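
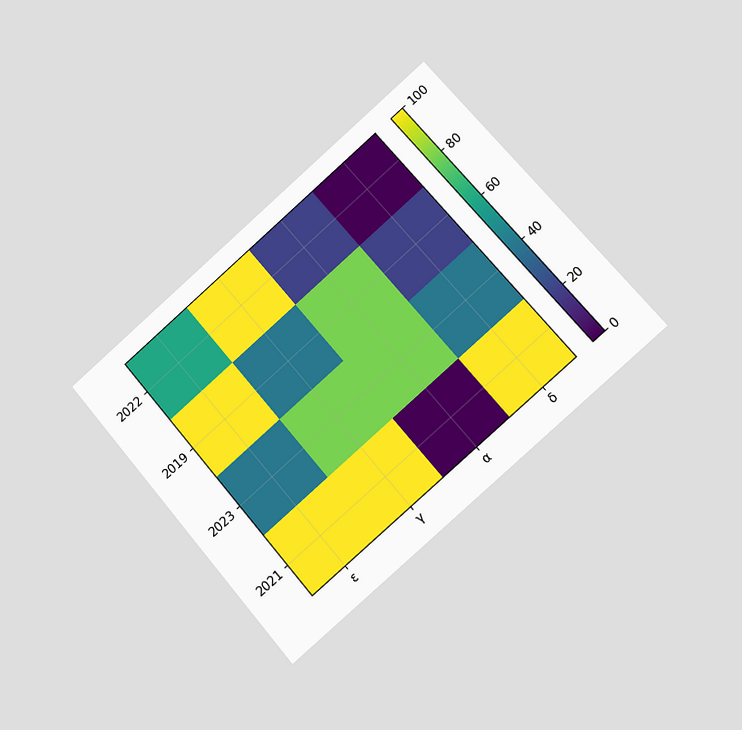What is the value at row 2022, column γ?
The chart is tilted about 41° counter-clockwise and viewed slightly from the right. Matching cell (2022, γ) against the colorbar gives 100.

100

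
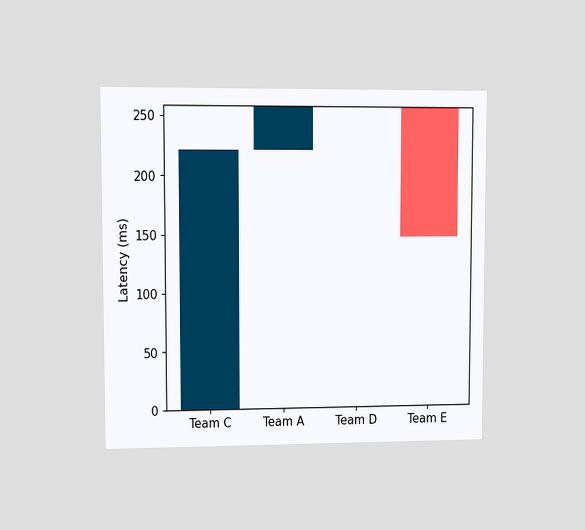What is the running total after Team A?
259ms

The chart is viewed at a slight angle. After Team A the running total reaches 259ms.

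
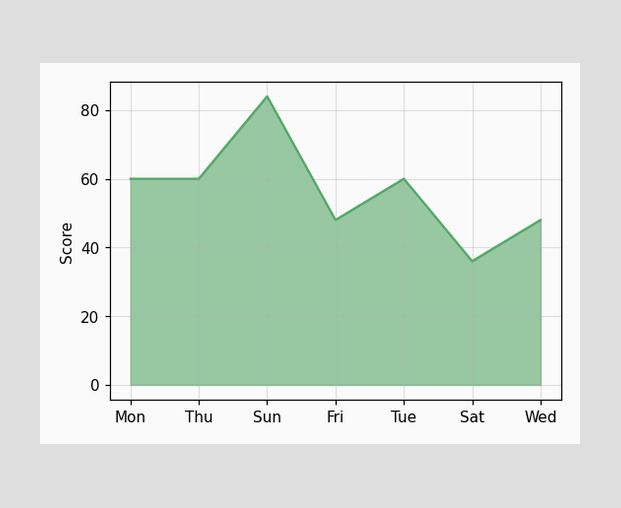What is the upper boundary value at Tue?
60

At Tue the upper boundary is at 60.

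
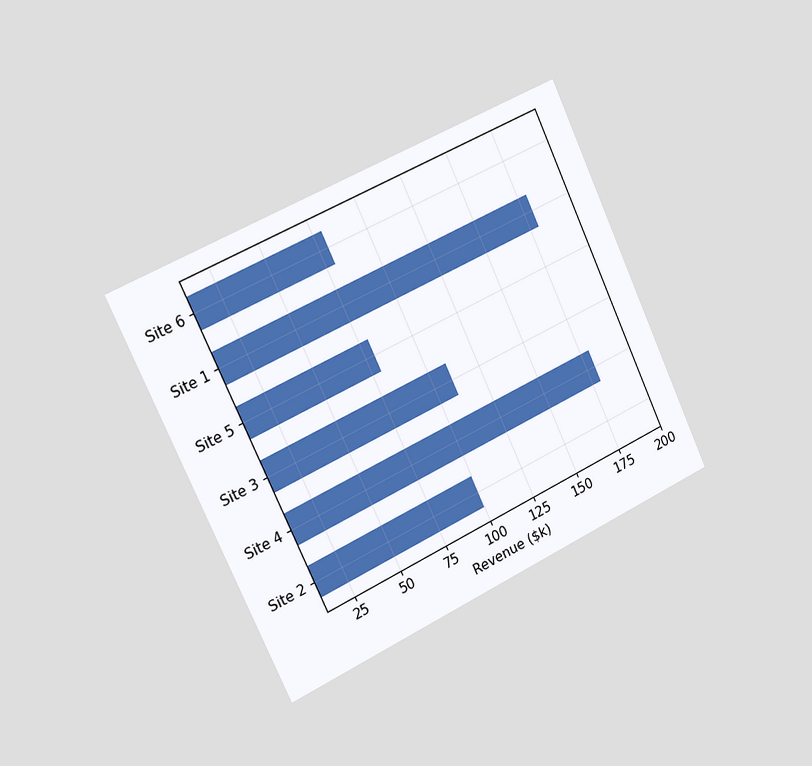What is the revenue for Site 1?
The chart is tilted about 25° counter-clockwise and viewed slightly from the left. Reading along the chart's x-axis, the Site 1 bar reaches $180k.

$180k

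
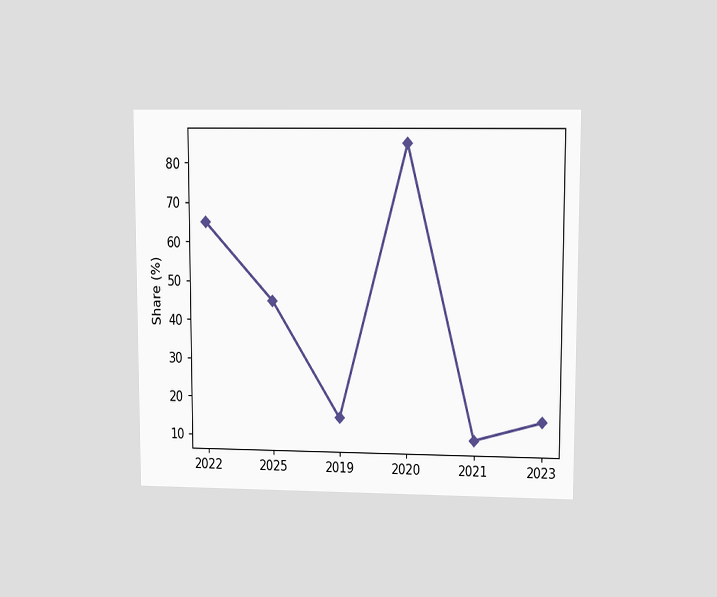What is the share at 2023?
The chart is viewed at a slight angle. At 2023, the line is at 15%.

15%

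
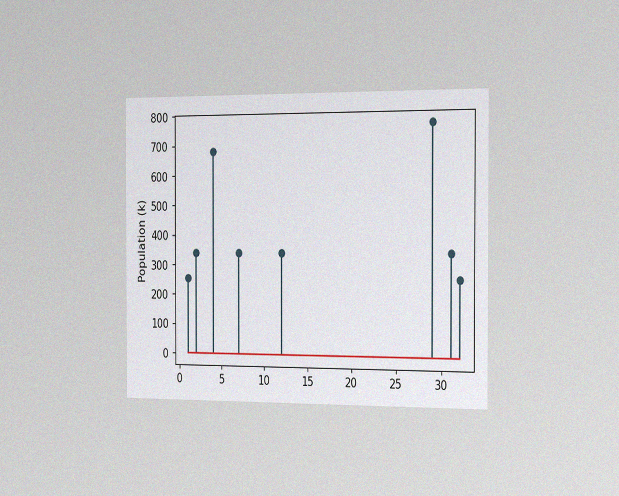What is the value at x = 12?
340k

The chart is viewed slightly from the right, with some photo noise. The stem at x=12 reaches 340k.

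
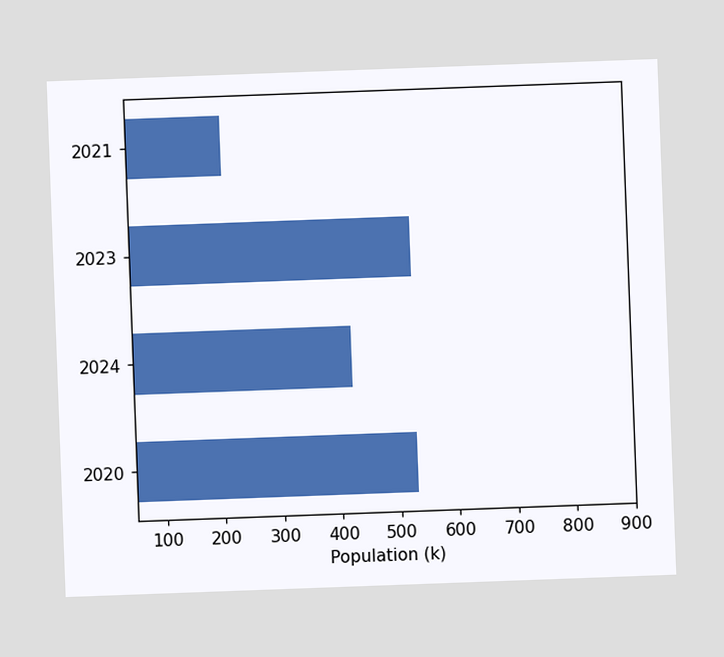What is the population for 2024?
424k

The chart is tilted about 2° counter-clockwise. Reading along the chart's x-axis, the 2024 bar reaches 424k.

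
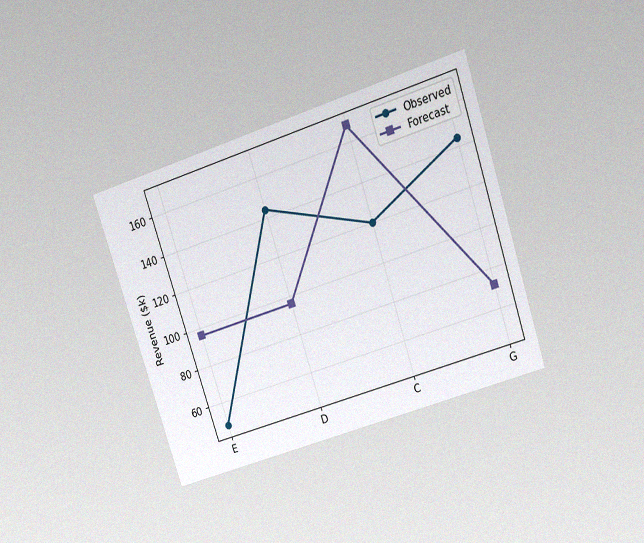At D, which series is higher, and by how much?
Observed, by $48k

The chart is tilted about 18° counter-clockwise and viewed slightly from above, with some photo noise. At D, Observed sits above the other line by $48k.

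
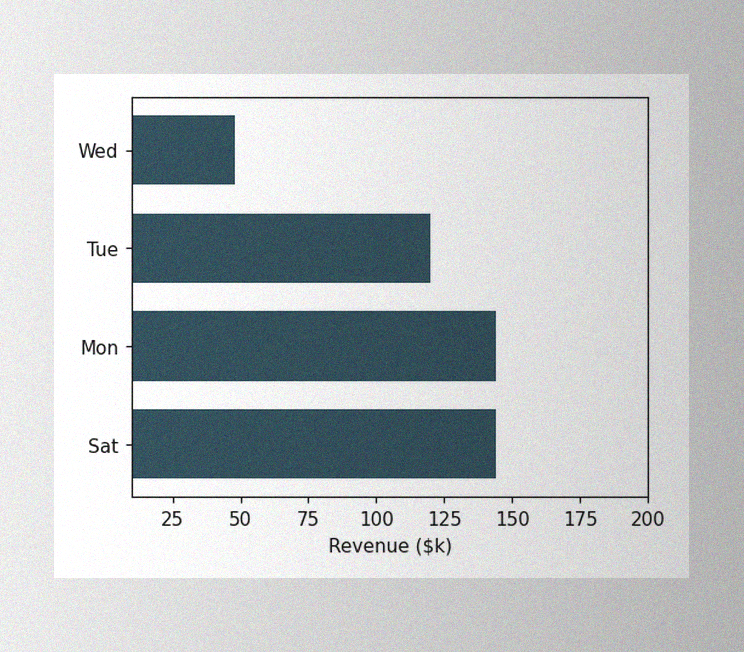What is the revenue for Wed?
The image has some photo noise and uneven lighting. Reading along the chart's x-axis, the Wed bar reaches $48k.

$48k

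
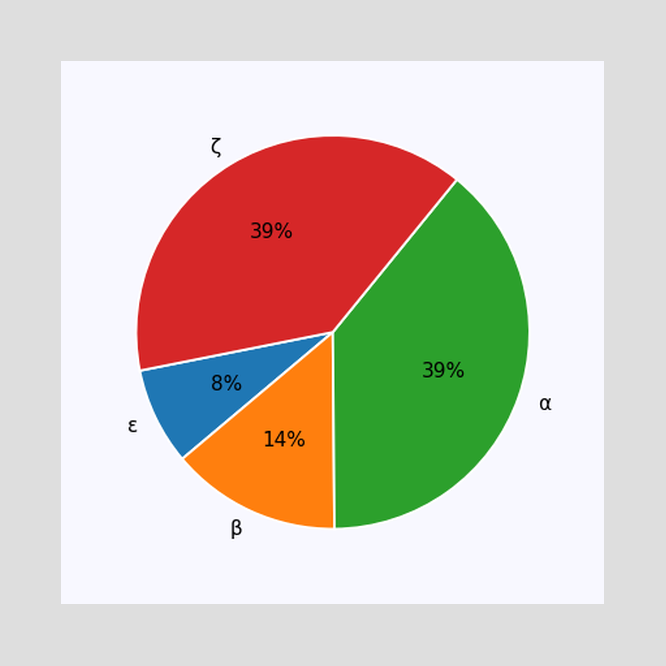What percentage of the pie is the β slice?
The β slice takes up 14% of the pie.

14%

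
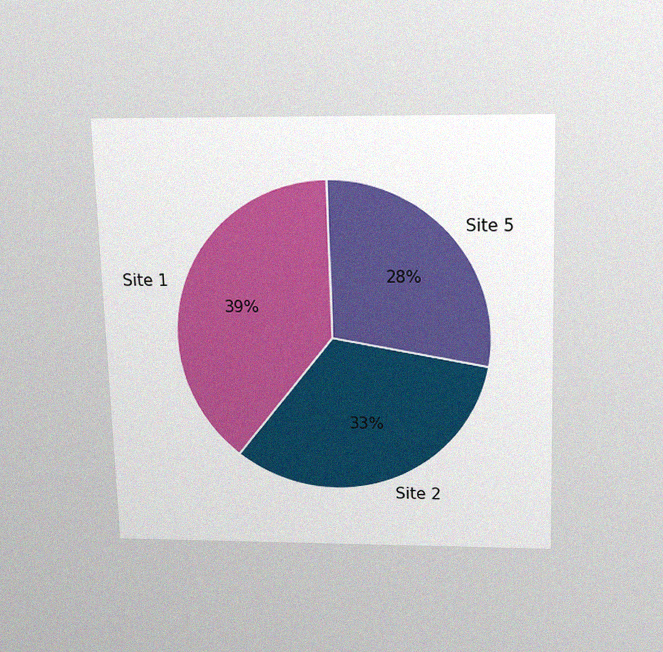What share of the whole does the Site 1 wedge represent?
39%

The chart is viewed slightly from above, with some photo noise. The Site 1 slice takes up 39% of the pie.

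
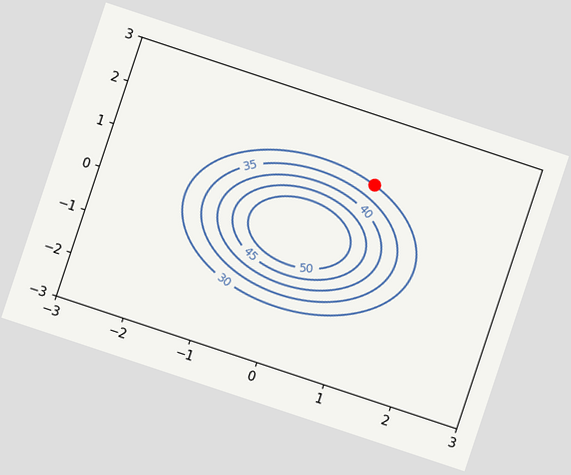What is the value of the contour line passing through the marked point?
The chart is tilted about 18° clockwise. The marked point sits on the contour labelled 30.

30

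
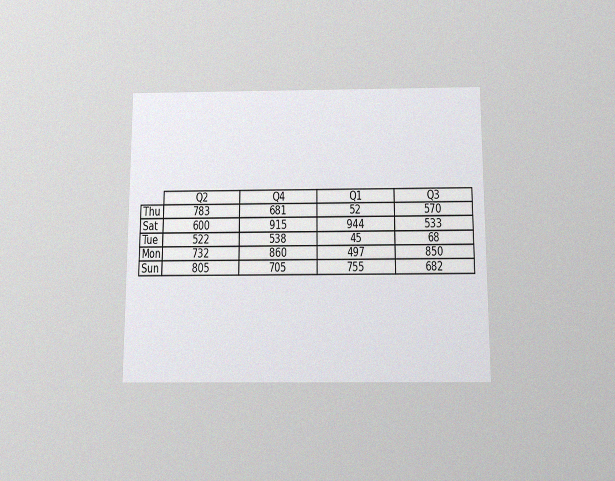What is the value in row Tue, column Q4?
The chart is viewed slightly from below, with some photo noise. The (Tue, Q4) cell reads 538.

538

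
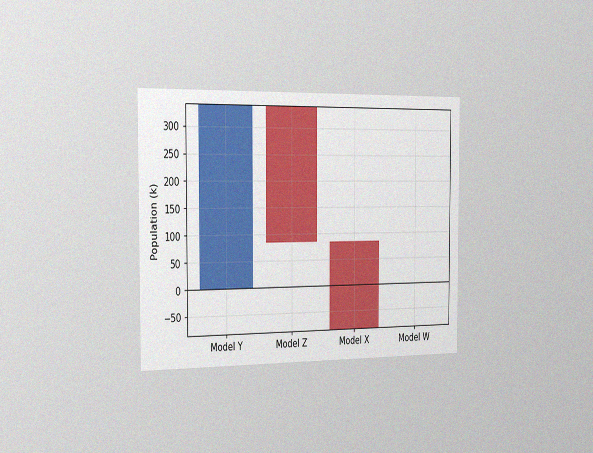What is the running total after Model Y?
340k

The chart is viewed slightly from the left, with some photo noise. After Model Y the running total reaches 340k.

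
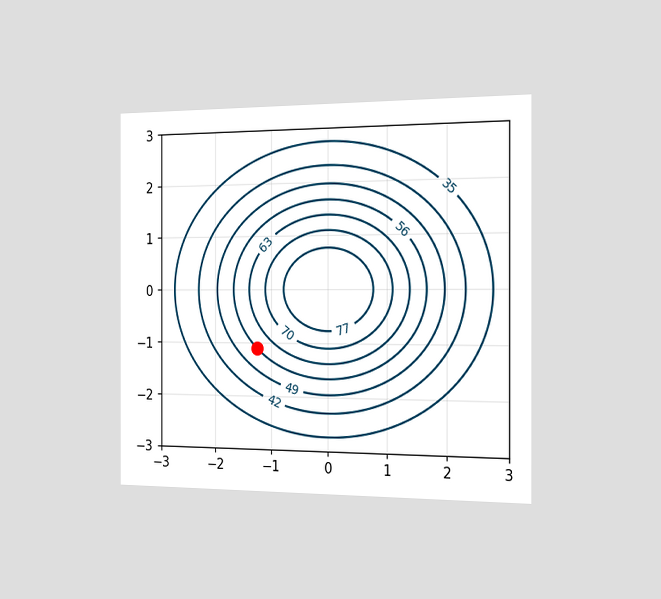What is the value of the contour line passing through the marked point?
The chart is viewed slightly from the right. The marked point sits on the contour labelled 56.

56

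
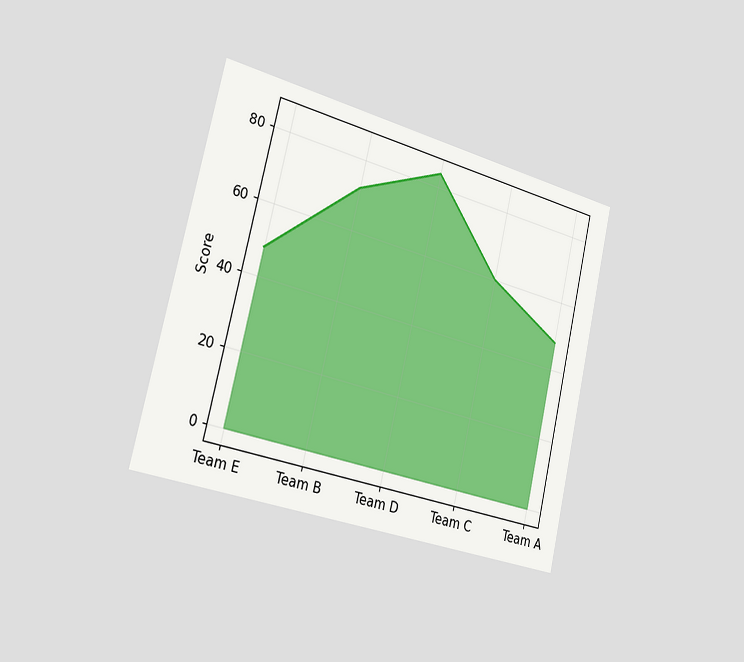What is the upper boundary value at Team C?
60

The chart is tilted about 13° clockwise and viewed slightly from the left. At Team C the upper boundary is at 60.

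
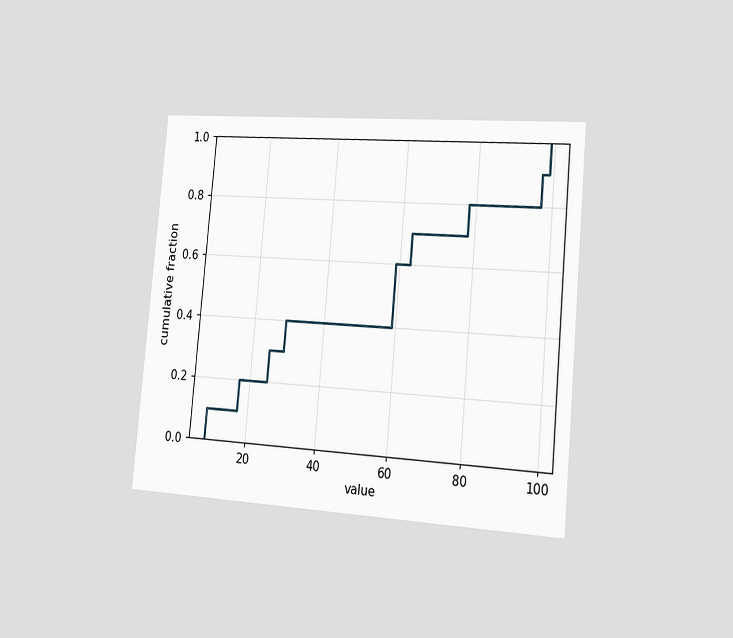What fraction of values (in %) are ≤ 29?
The chart is tilted about 5° clockwise and viewed slightly from the right. At x=29 the ECDF step is at 40%.

40%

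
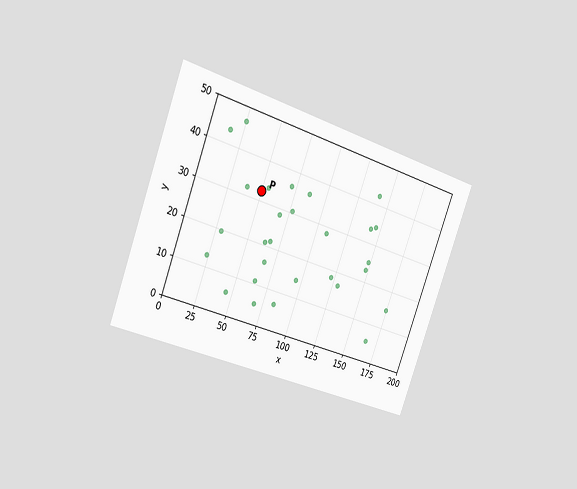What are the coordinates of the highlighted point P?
The chart is tilted about 20° clockwise and viewed slightly from the left. Following the gridlines from P to each axis, P sits at (50, 32.5).

(50, 32.5)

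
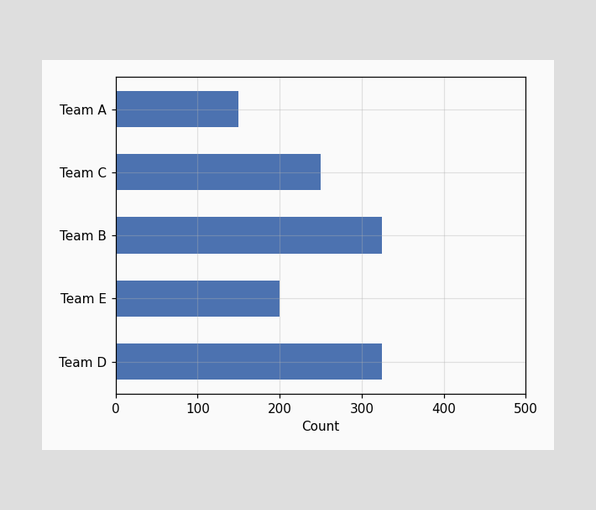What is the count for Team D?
325

Reading along the chart's x-axis, the Team D bar reaches 325.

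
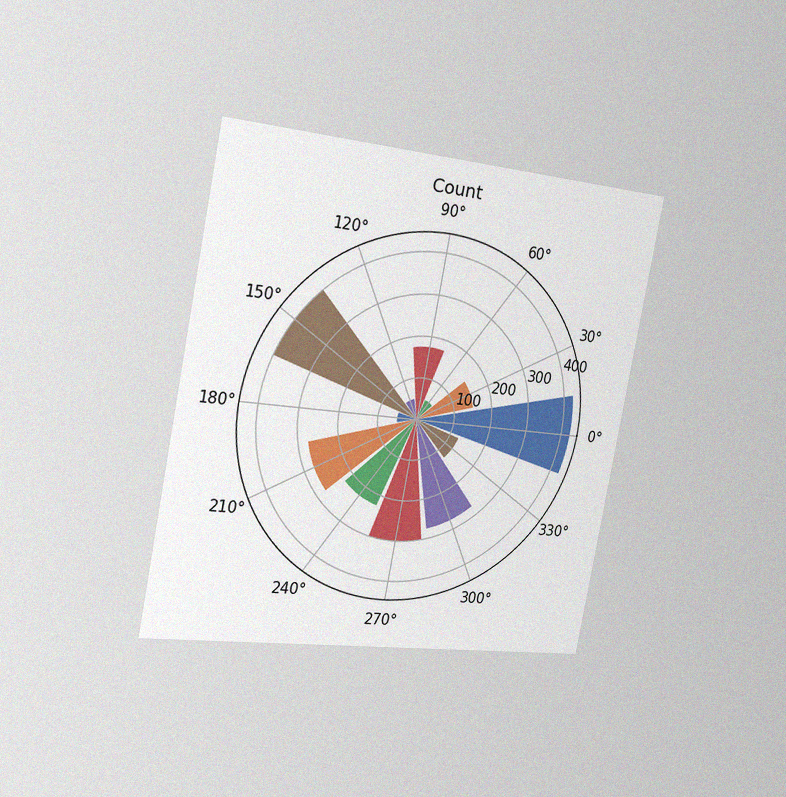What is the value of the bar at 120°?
50

The chart is tilted about 11° clockwise and viewed slightly from the left, with some photo noise. The bar at 120° reaches 50 on the radial axis.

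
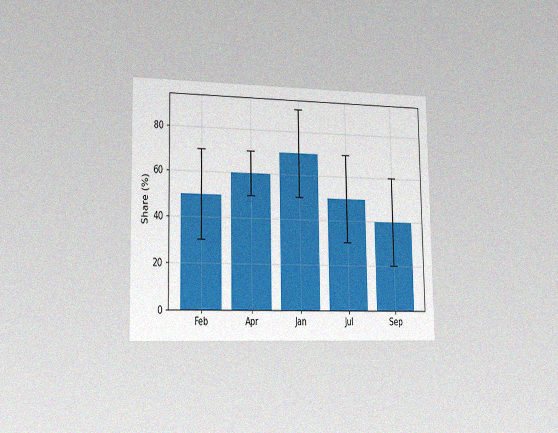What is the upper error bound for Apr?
The chart is viewed slightly from the left, with some photo noise. The Apr bar's upper whisker reaches 70%.

70%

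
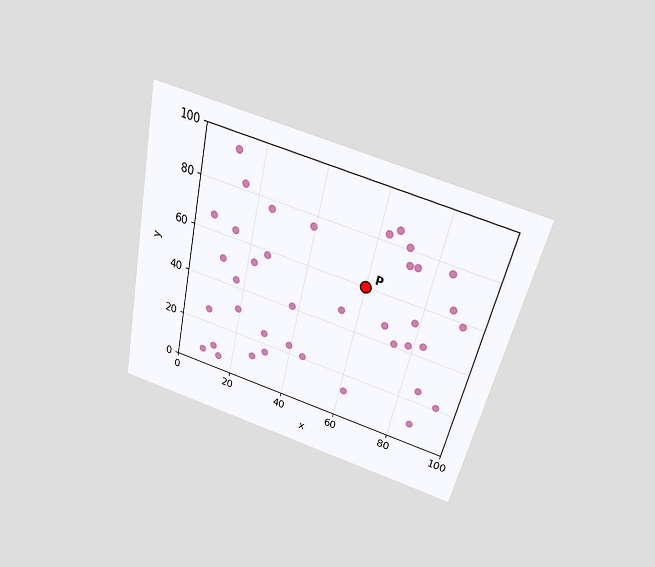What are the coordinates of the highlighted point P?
(60, 60)

The chart is tilted about 13° clockwise and viewed slightly from above. Following the gridlines from P to each axis, P sits at (60, 60).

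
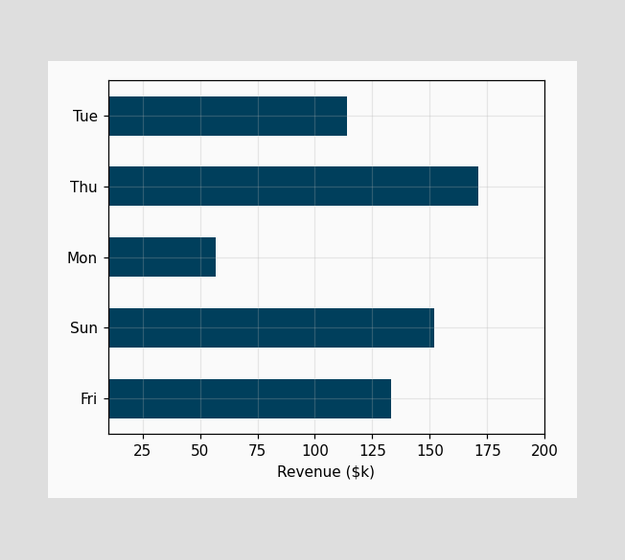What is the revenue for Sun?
Reading along the chart's x-axis, the Sun bar reaches $152k.

$152k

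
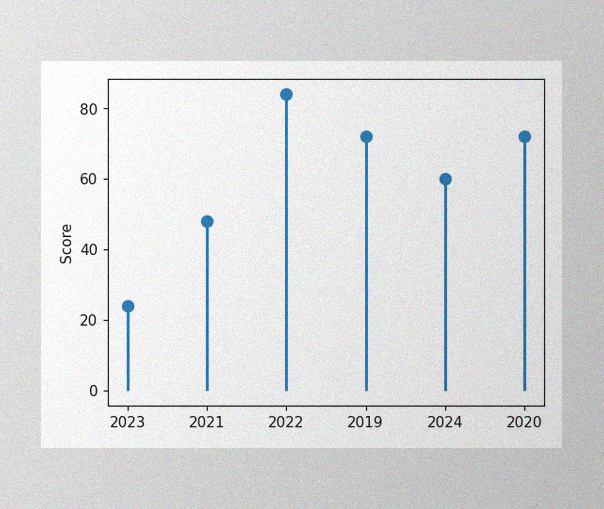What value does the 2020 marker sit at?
The image has some photo noise and uneven lighting. The 2020 marker sits at 72.

72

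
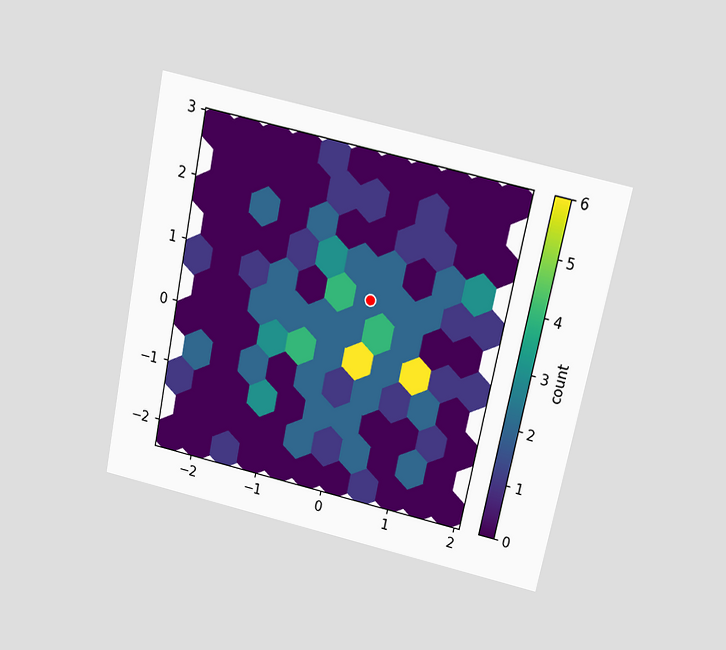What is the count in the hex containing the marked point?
2

The chart is tilted about 12° clockwise and viewed slightly from above. The marked hex reads 2 on the colorbar.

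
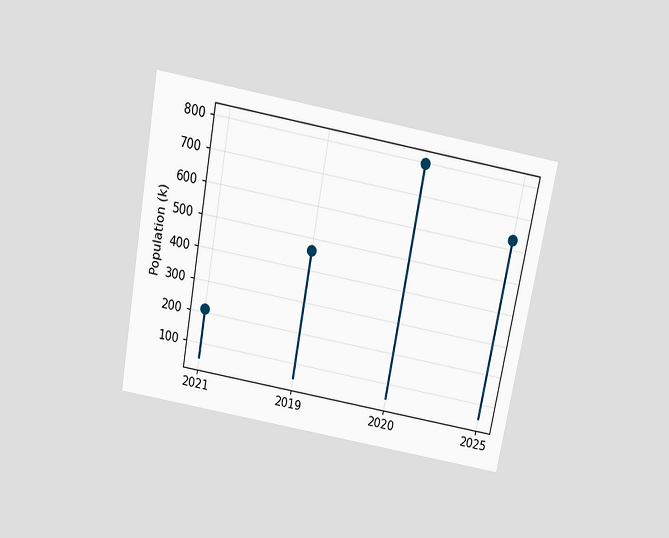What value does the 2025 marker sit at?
The chart is tilted about 10° clockwise and viewed slightly from above. The 2025 marker sits at 630k.

630k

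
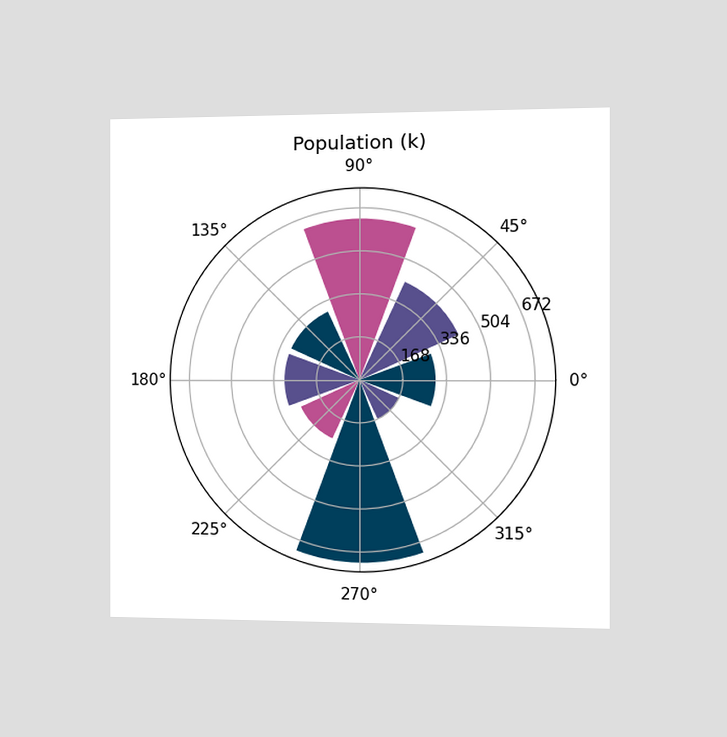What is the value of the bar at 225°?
252k

The chart is viewed slightly from the right. The bar at 225° reaches 252k on the radial axis.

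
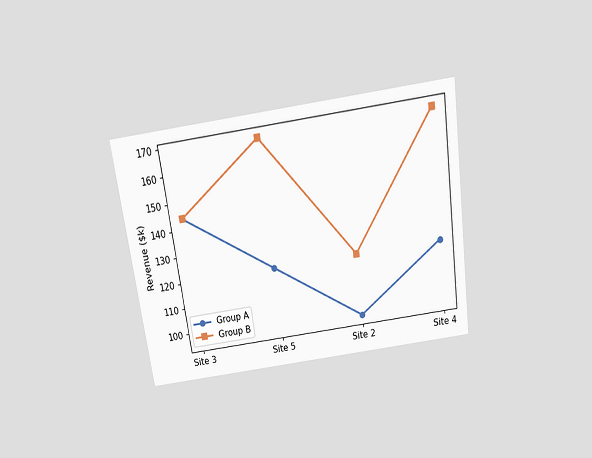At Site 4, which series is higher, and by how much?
Group B, by $48k

The chart is tilted about 8° counter-clockwise and viewed slightly from above. At Site 4, Group B sits above the other line by $48k.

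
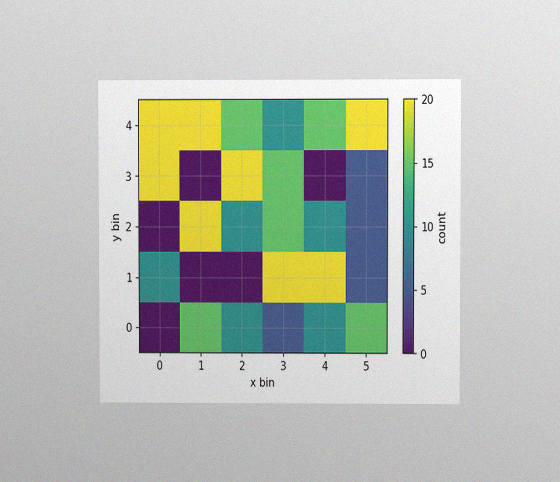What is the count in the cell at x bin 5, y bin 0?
The chart is viewed at a slight angle, with some photo noise. Matching the cell (5, 0) against the colorbar gives 15.

15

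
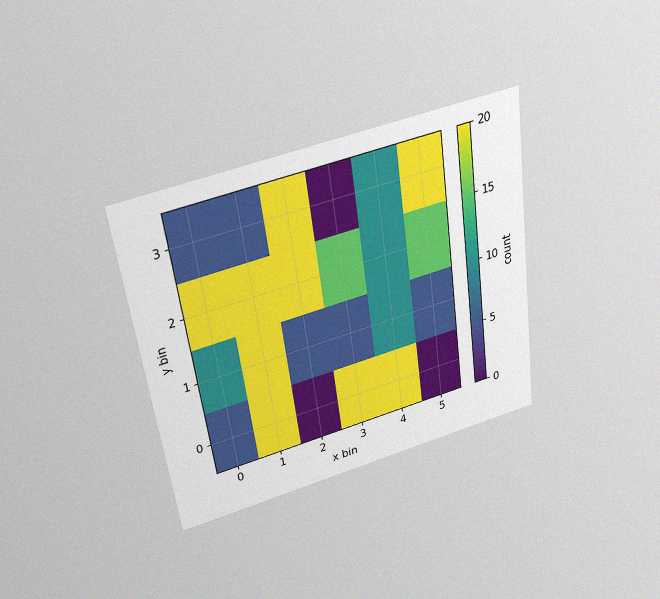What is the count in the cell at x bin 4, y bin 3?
The chart is tilted about 8° counter-clockwise and viewed slightly from above, with some photo noise. Matching the cell (4, 3) against the colorbar gives 10.

10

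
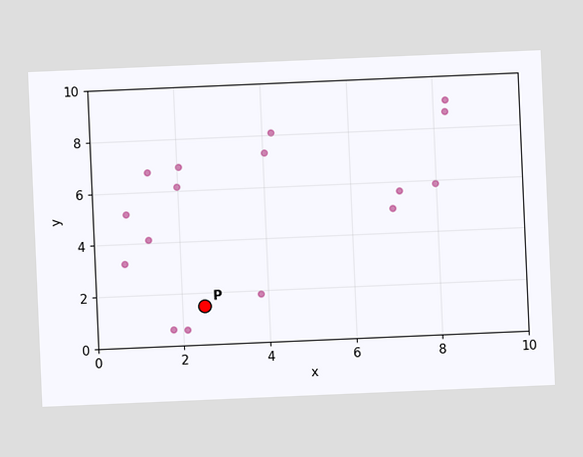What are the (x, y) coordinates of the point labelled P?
(2.5, 1.5)

The chart is tilted about 2° counter-clockwise. Following the gridlines from P to each axis, P sits at (2.5, 1.5).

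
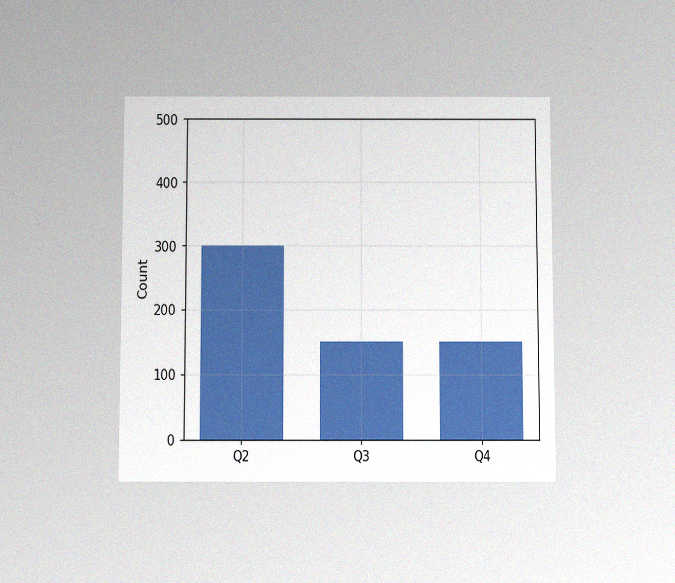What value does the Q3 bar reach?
150

The chart is viewed slightly from below, with some photo noise. Reading along the chart's y-axis, the Q3 bar reaches 150.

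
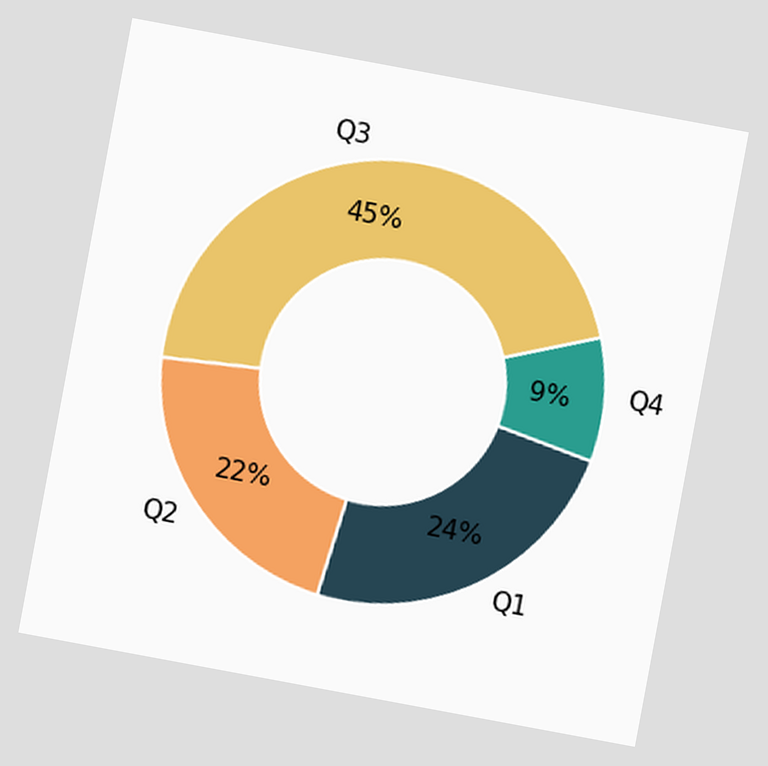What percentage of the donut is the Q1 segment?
24%

The chart is tilted about 11° clockwise. The Q1 segment takes up 24% of the ring.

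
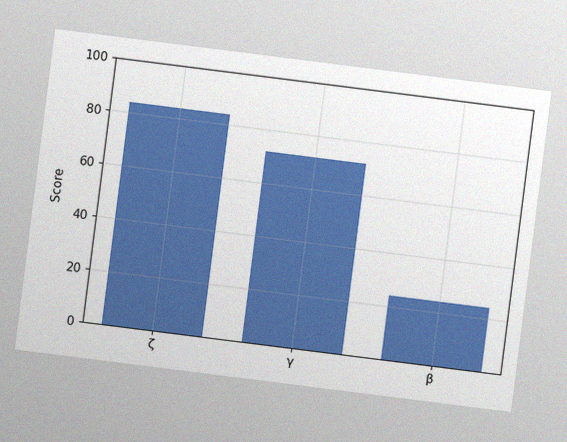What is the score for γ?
The chart is tilted about 7° clockwise, with some photo noise. Reading along the chart's y-axis, the γ bar reaches 72.

72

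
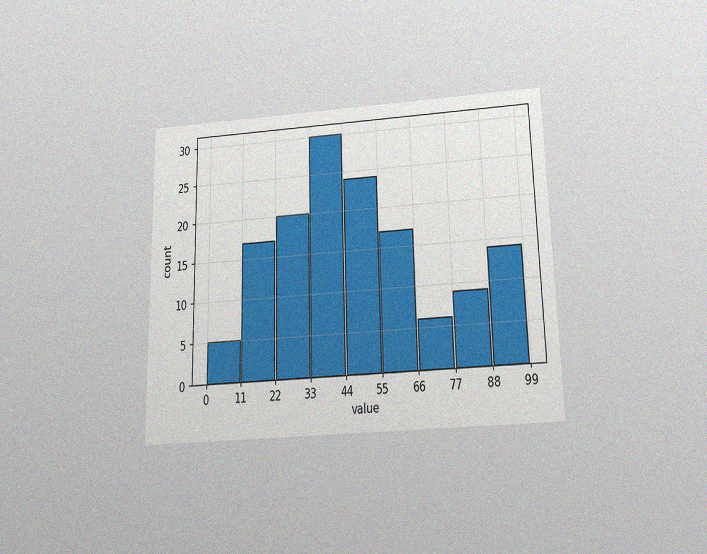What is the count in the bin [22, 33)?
The chart is viewed slightly from below, with some photo noise. The [22, 33) bin has height 20.

20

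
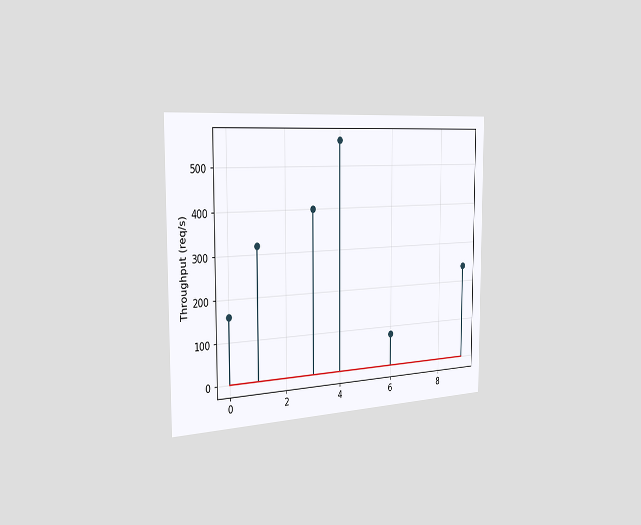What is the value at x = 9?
240req/s

The chart is viewed slightly from the left. The stem at x=9 reaches 240req/s.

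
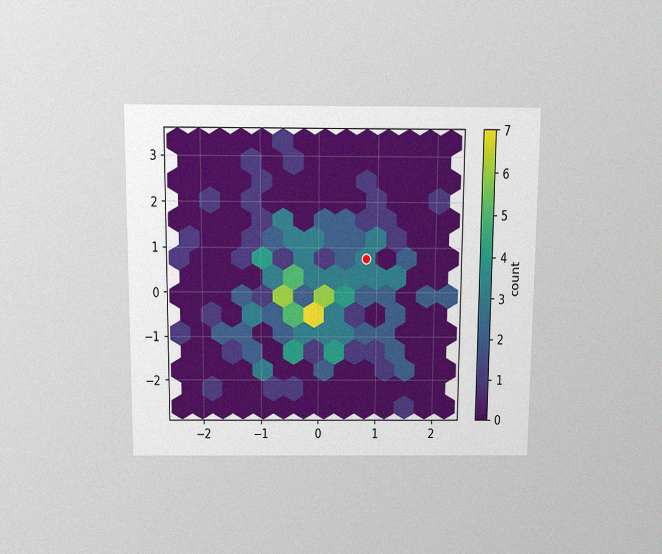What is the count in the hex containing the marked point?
The chart is viewed slightly from above, with some photo noise. The marked hex reads 3 on the colorbar.

3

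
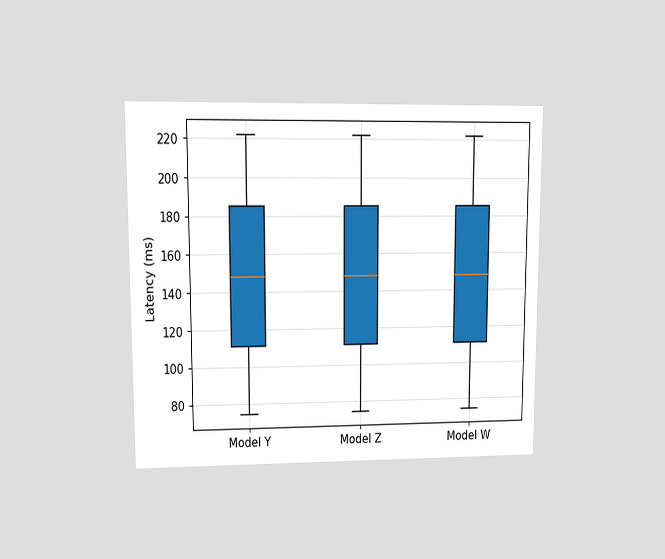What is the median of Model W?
The chart is viewed at a slight angle. The median line in the Model W box sits at 148ms.

148ms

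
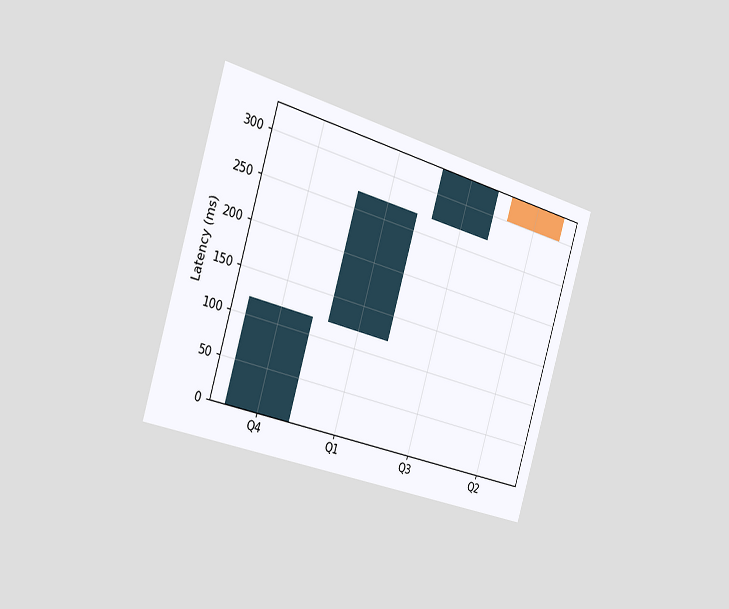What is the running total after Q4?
The chart is tilted about 17° clockwise and viewed slightly from the left. After Q4 the running total reaches 120ms.

120ms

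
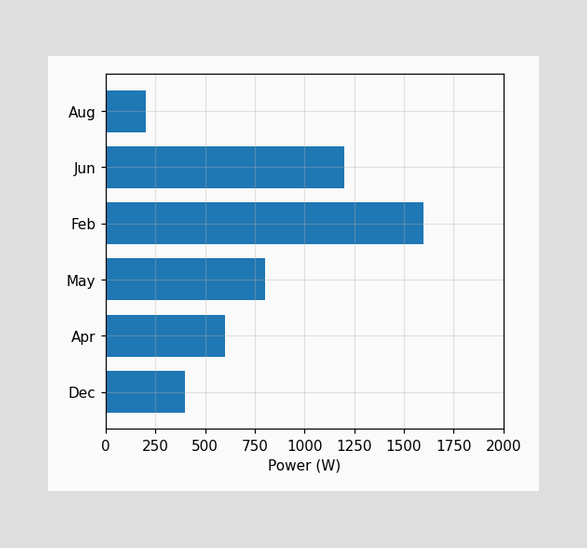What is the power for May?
Reading along the chart's x-axis, the May bar reaches 800W.

800W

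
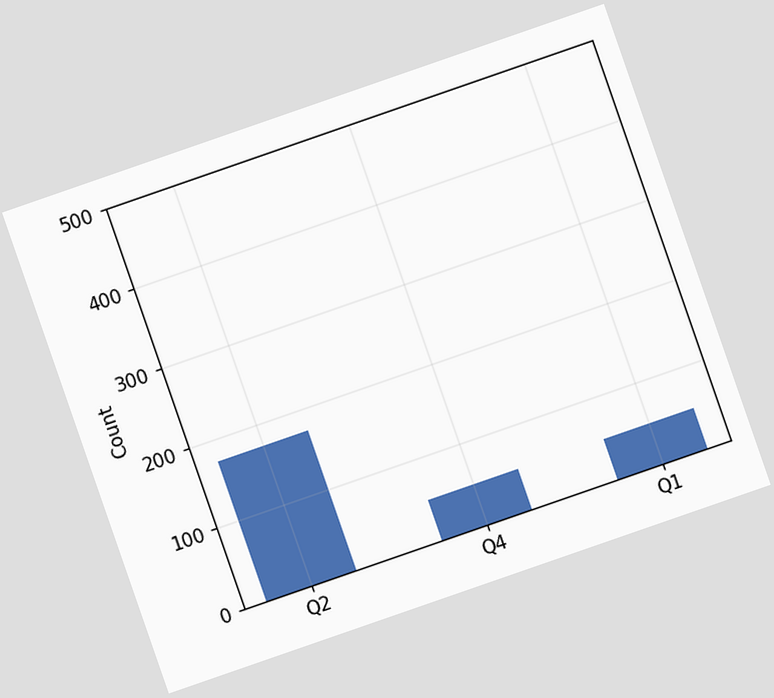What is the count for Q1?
The chart is tilted about 19° counter-clockwise. Reading along the chart's y-axis, the Q1 bar reaches 50.

50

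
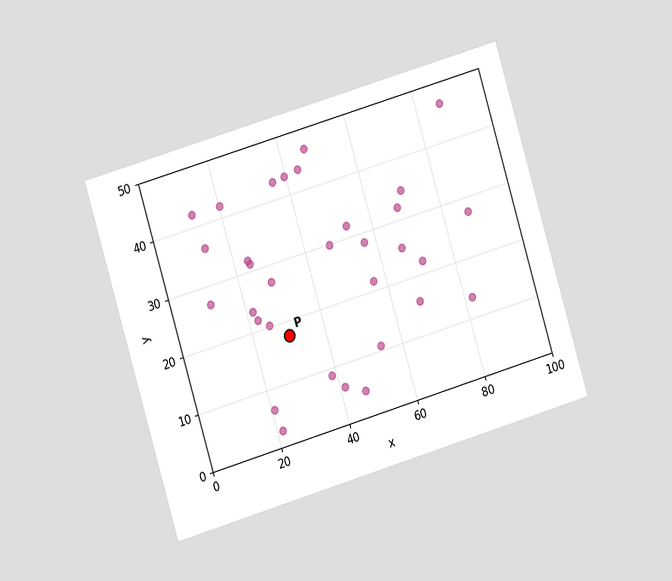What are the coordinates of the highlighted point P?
(30, 17.5)

The chart is tilted about 17° counter-clockwise and viewed at a slight angle. Following the gridlines from P to each axis, P sits at (30, 17.5).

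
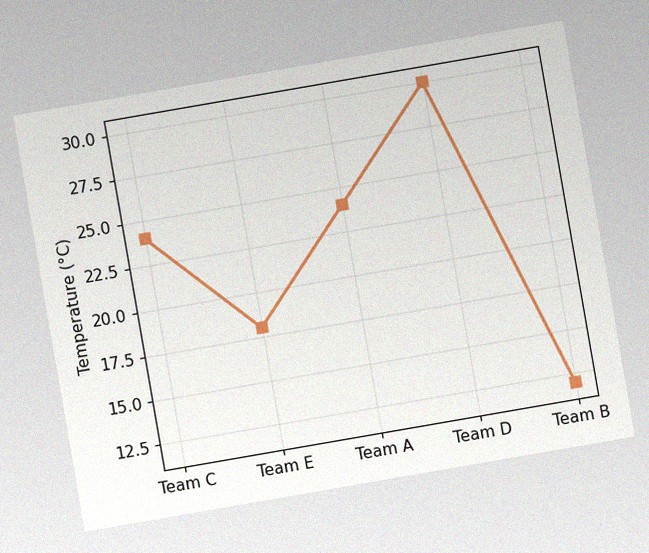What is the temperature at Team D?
The chart is tilted about 10° counter-clockwise, with some photo noise. At Team D, the line is at 30°C.

30°C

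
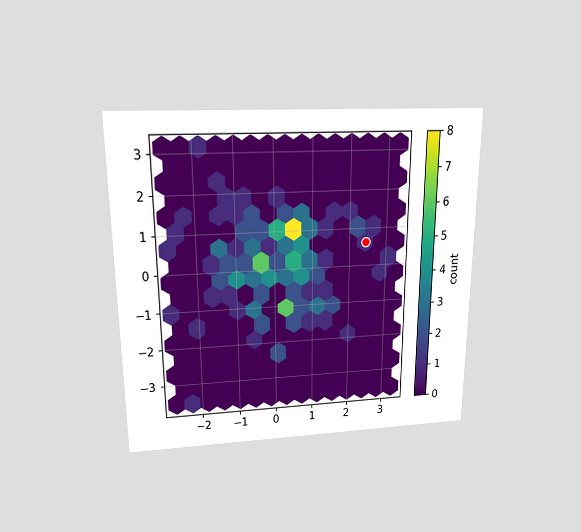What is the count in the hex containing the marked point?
The chart is viewed slightly from above. The marked hex reads 1 on the colorbar.

1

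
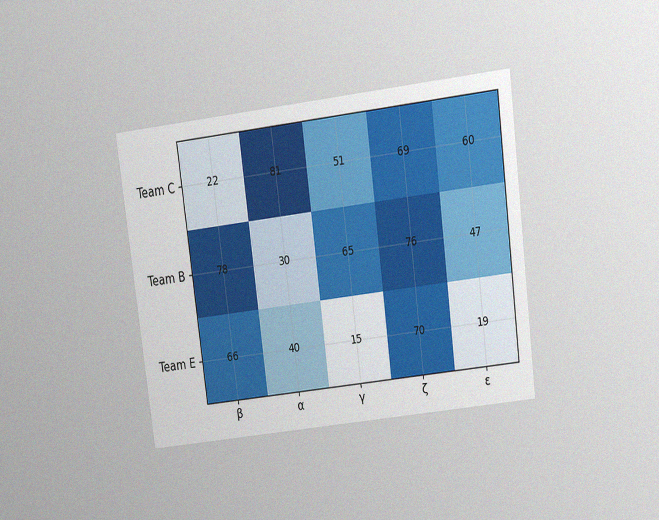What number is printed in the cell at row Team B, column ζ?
The chart is tilted about 7° counter-clockwise and viewed slightly from above, with some photo noise. The (Team B, ζ) cell reads 76.

76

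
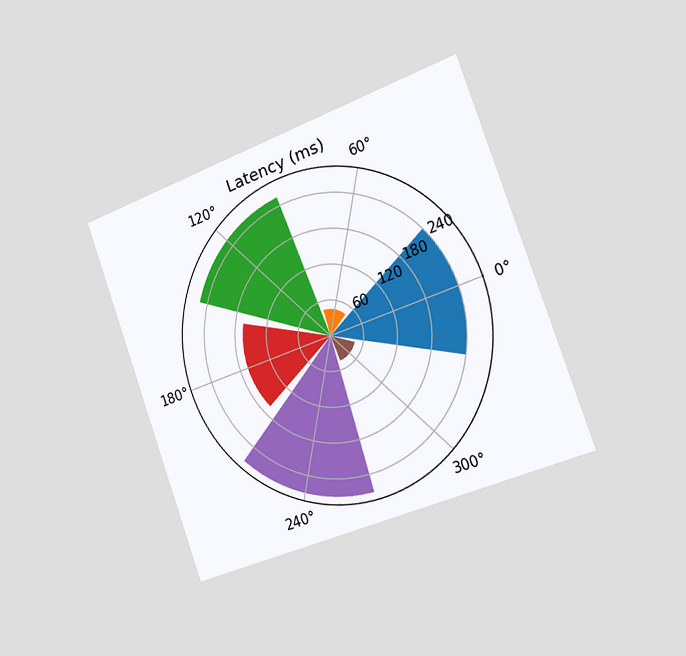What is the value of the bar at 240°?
270ms

The chart is tilted about 20° counter-clockwise and viewed slightly from the right. The bar at 240° reaches 270ms on the radial axis.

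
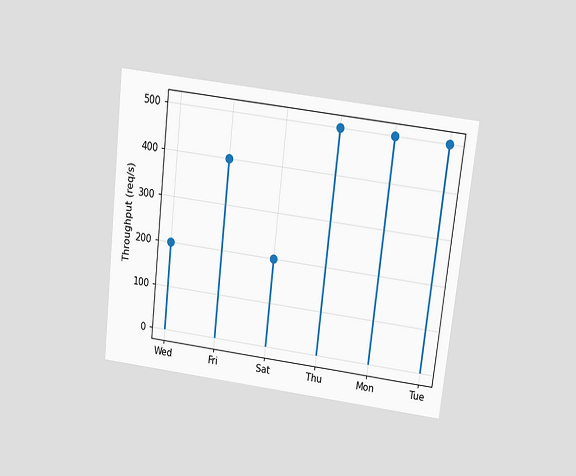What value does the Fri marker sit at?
400req/s

The chart is tilted about 7° clockwise and viewed slightly from above. The Fri marker sits at 400req/s.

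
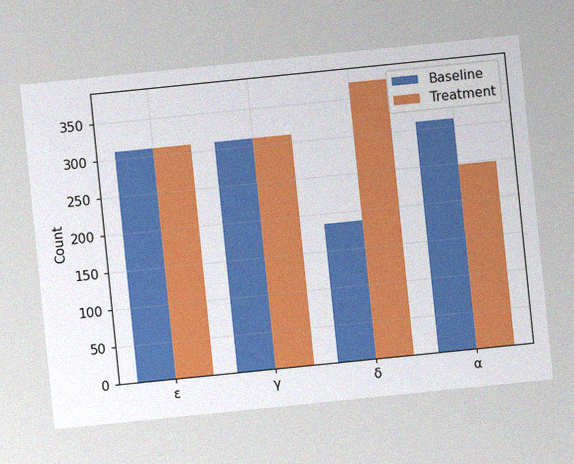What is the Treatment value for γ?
310

The chart is tilted about 6° counter-clockwise, with some photo noise. The Treatment bar at γ reaches 310 on the y-axis.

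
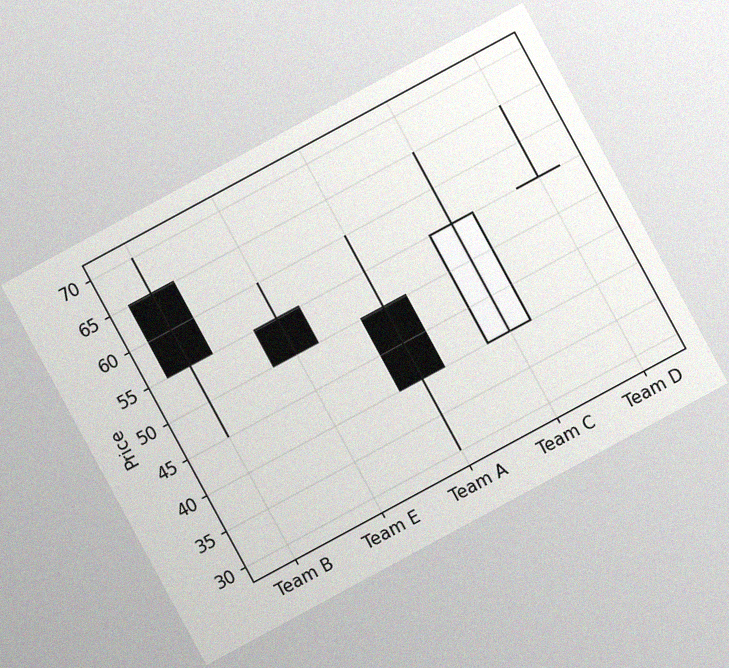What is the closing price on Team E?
50

The chart is tilted about 28° counter-clockwise, with some photo noise. The Team E candle closes at 50.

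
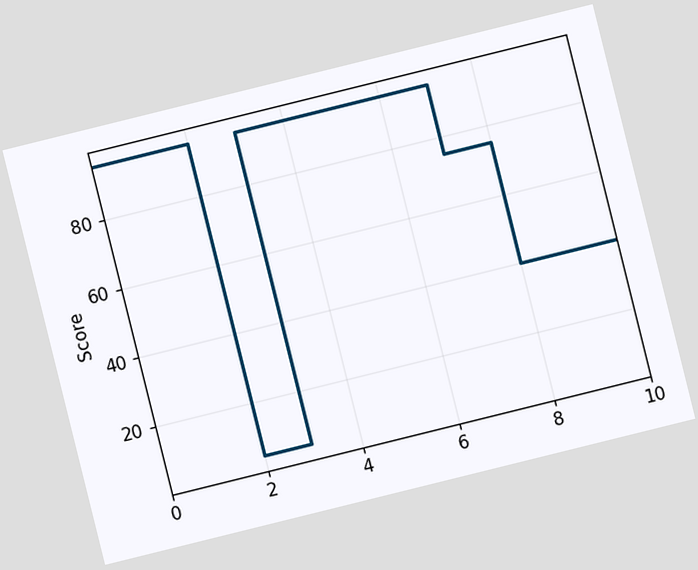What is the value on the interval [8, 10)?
40

The chart is tilted about 14° counter-clockwise. On [8, 10) the step sits at 40.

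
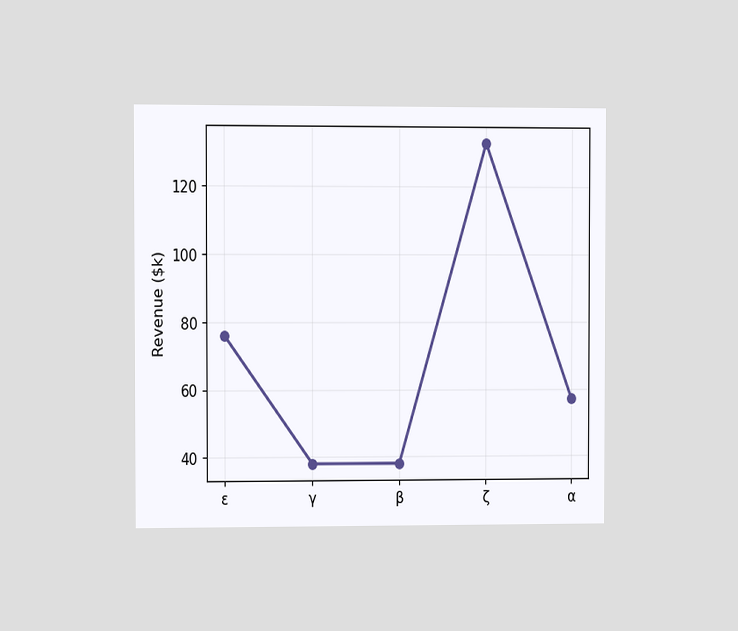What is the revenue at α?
The chart is viewed at a slight angle. At α, the line is at $57k.

$57k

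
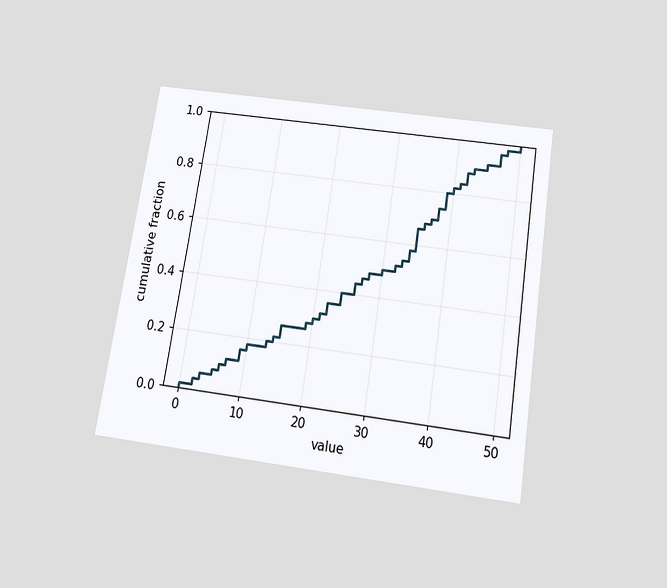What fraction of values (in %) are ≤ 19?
28%

The chart is tilted about 9° clockwise and viewed slightly from below. At x=19 the ECDF step is at 28%.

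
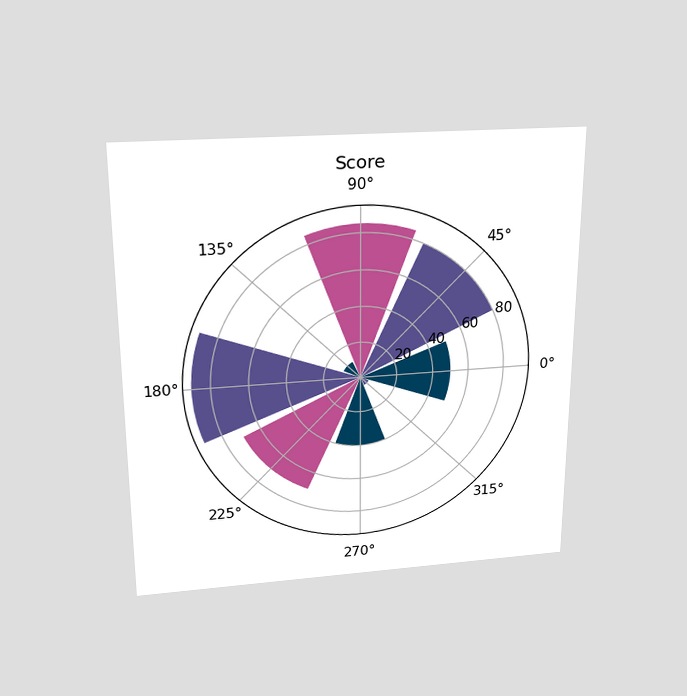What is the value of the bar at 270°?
40

The chart is viewed slightly from above. The bar at 270° reaches 40 on the radial axis.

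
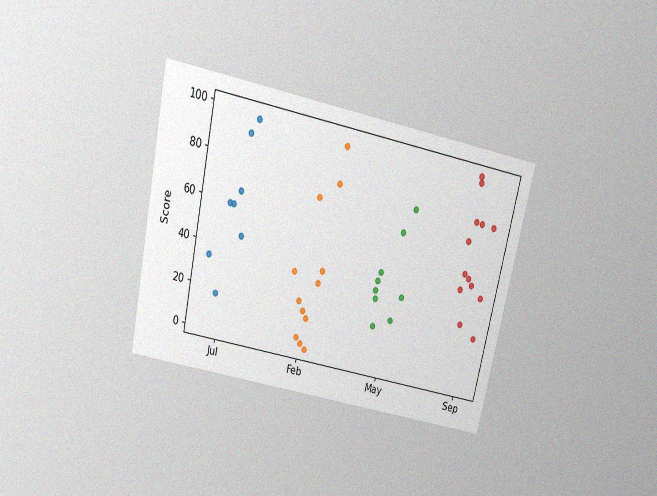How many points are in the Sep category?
The chart is tilted about 12° clockwise and viewed slightly from above, with some photo noise. Counting the markers in the Sep column gives 13.

13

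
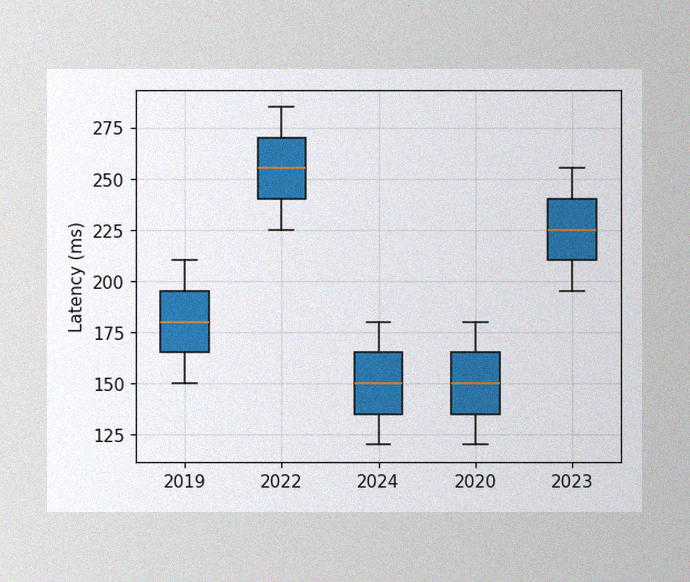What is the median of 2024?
150ms

The image has some photo noise and uneven lighting. The median line in the 2024 box sits at 150ms.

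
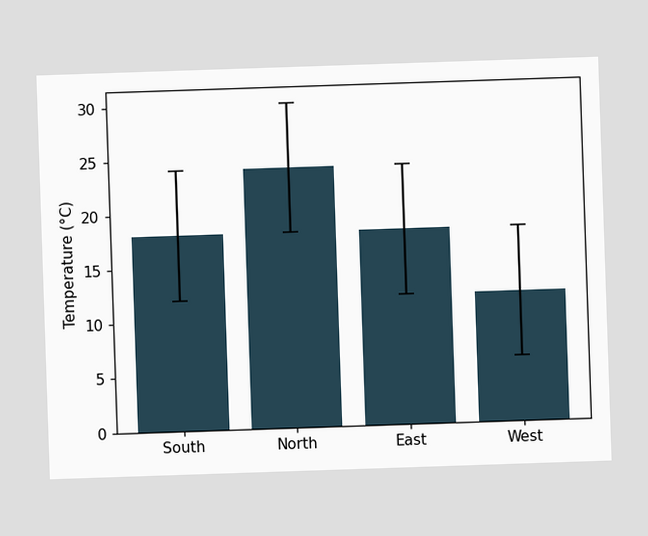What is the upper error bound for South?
24°C

The South bar's upper whisker reaches 24°C.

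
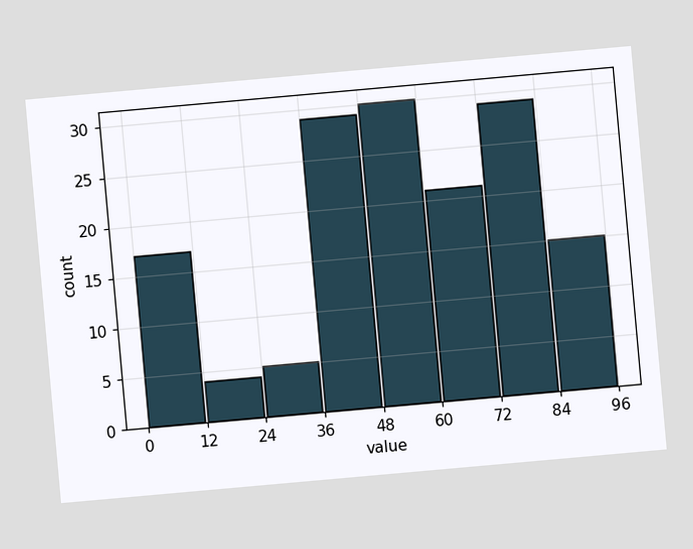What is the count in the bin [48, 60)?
The chart is tilted about 5° counter-clockwise. The [48, 60) bin has height 30.

30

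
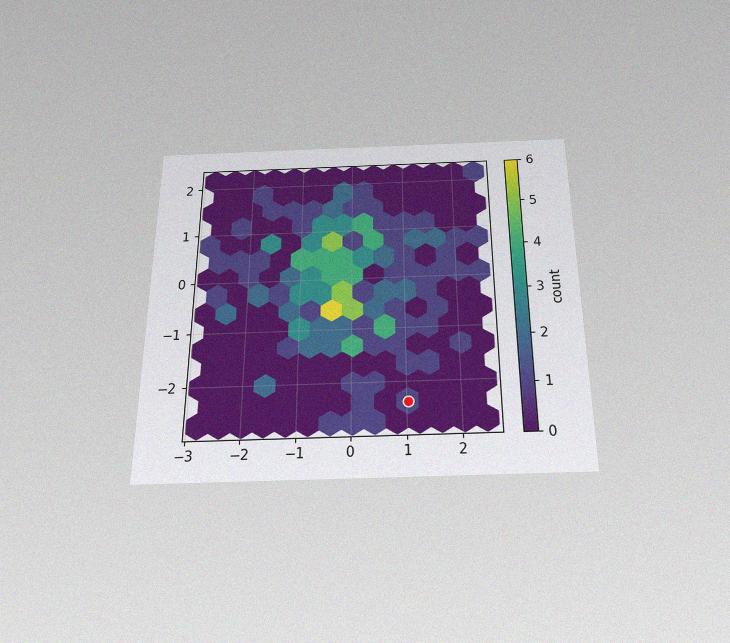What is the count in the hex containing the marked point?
The chart is viewed slightly from below, with some photo noise. The marked hex reads 1 on the colorbar.

1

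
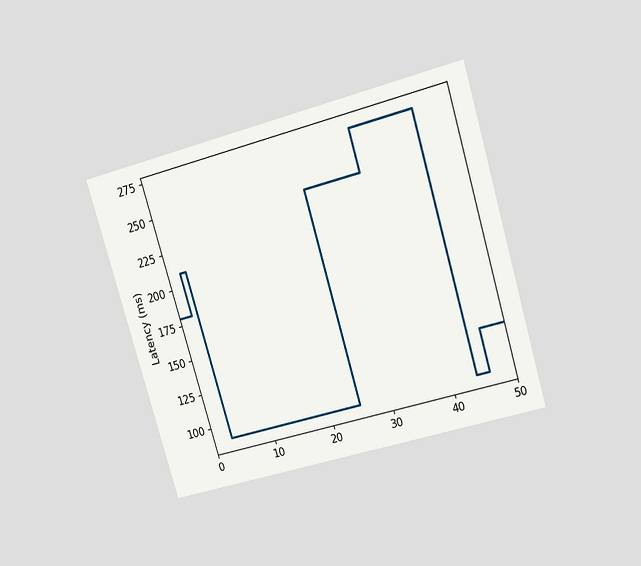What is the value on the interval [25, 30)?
240ms

The chart is tilted about 17° counter-clockwise and viewed slightly from above. On [25, 30) the step sits at 240ms.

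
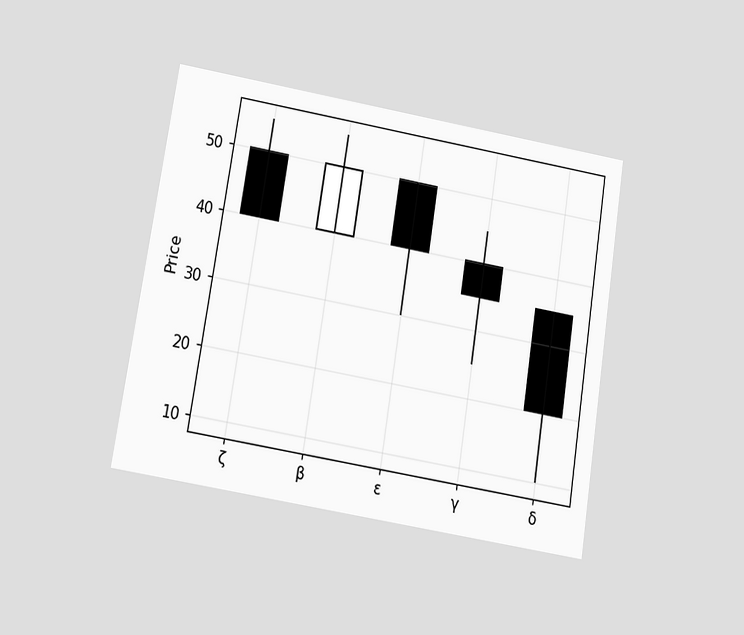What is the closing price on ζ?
40

The chart is tilted about 9° clockwise and viewed slightly from below. The ζ candle closes at 40.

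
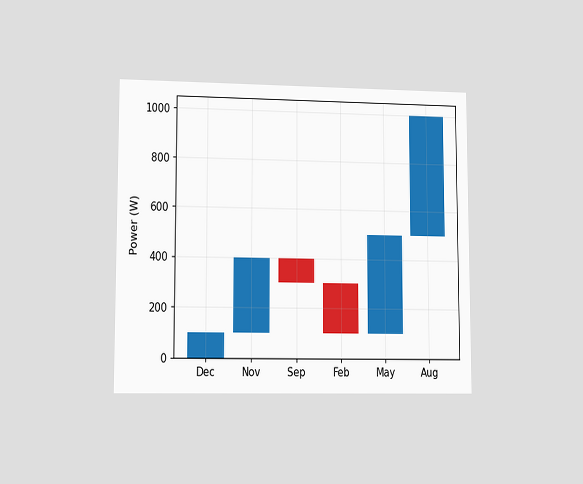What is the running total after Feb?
The chart is viewed at a slight angle. After Feb the running total reaches 100W.

100W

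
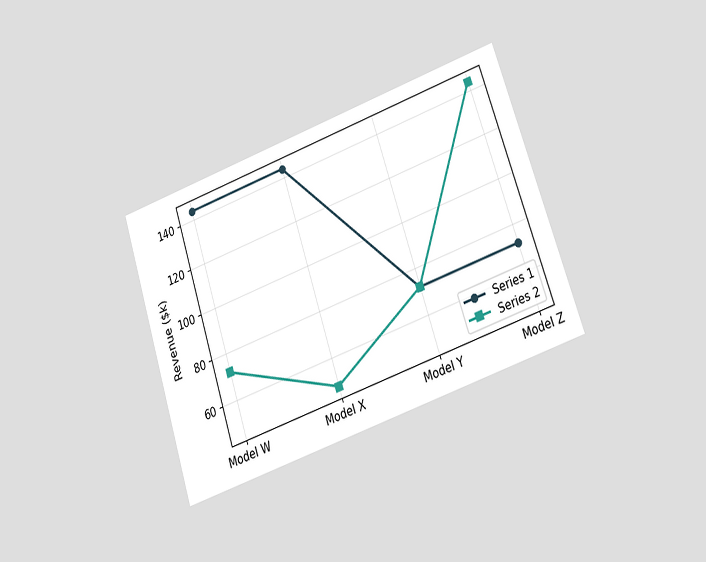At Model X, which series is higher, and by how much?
Series 1, by $96k

The chart is tilted about 19° counter-clockwise and viewed at a slight angle. At Model X, Series 1 sits above the other line by $96k.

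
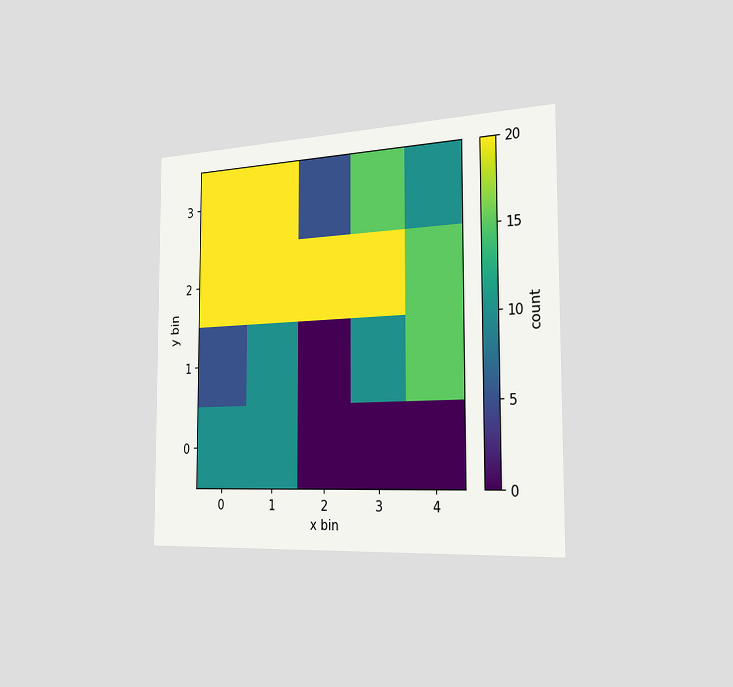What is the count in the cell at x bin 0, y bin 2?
The chart is viewed slightly from the right. Matching the cell (0, 2) against the colorbar gives 20.

20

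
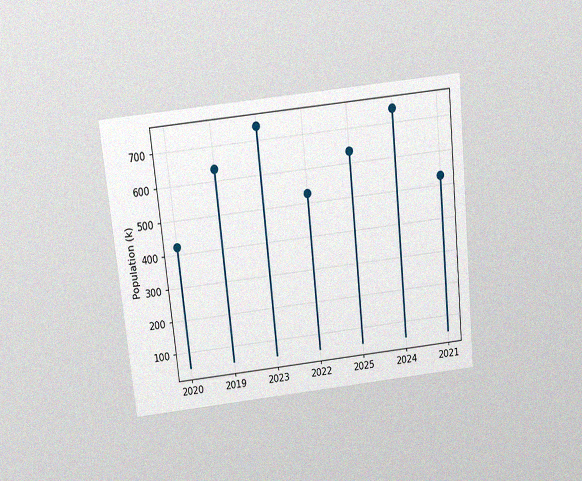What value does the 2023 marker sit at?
The chart is tilted about 6° counter-clockwise and viewed slightly from above, with some photo noise. The 2023 marker sits at 742k.

742k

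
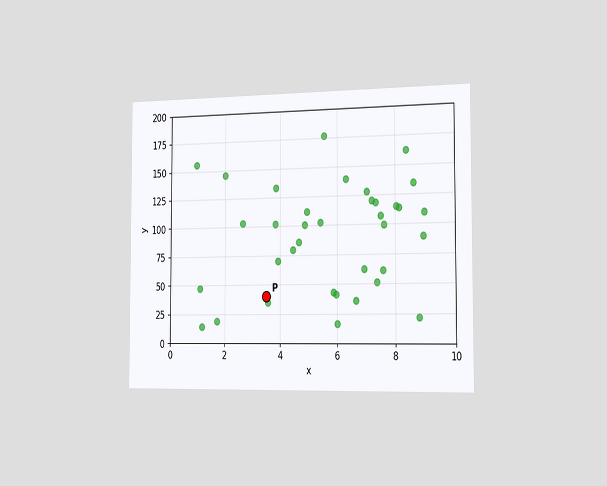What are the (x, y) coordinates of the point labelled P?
(3.5, 40)

The chart is viewed slightly from the right. Following the gridlines from P to each axis, P sits at (3.5, 40).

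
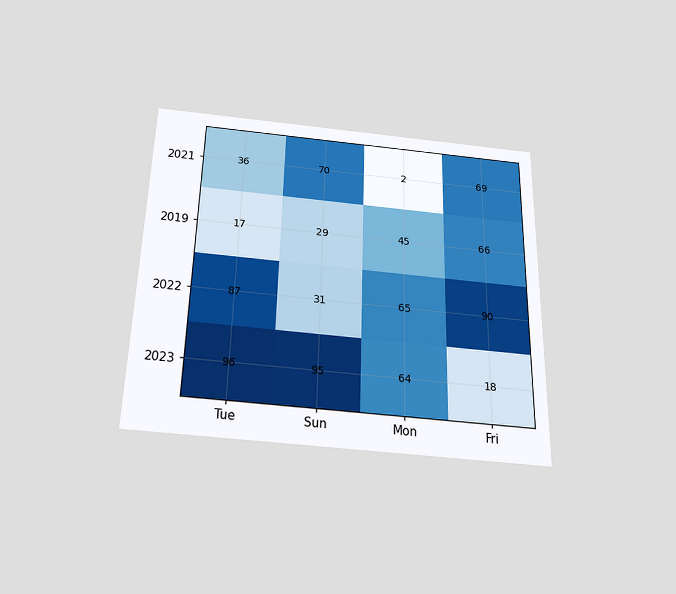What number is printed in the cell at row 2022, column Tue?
The chart is viewed slightly from below. The (2022, Tue) cell reads 87.

87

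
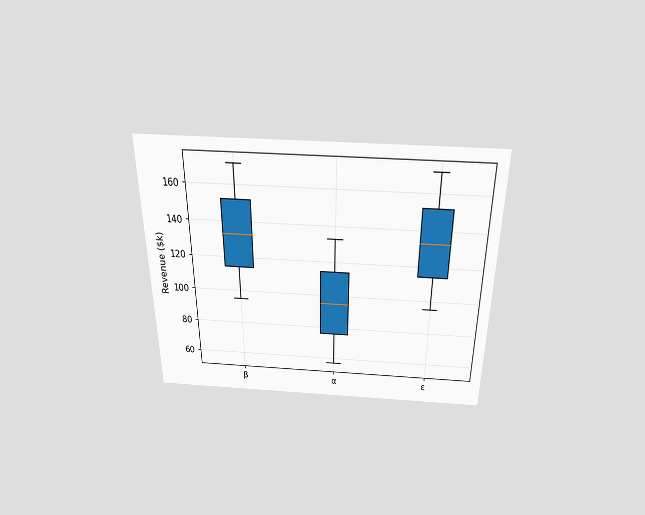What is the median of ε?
$133k

The chart is viewed slightly from above. The median line in the ε box sits at $133k.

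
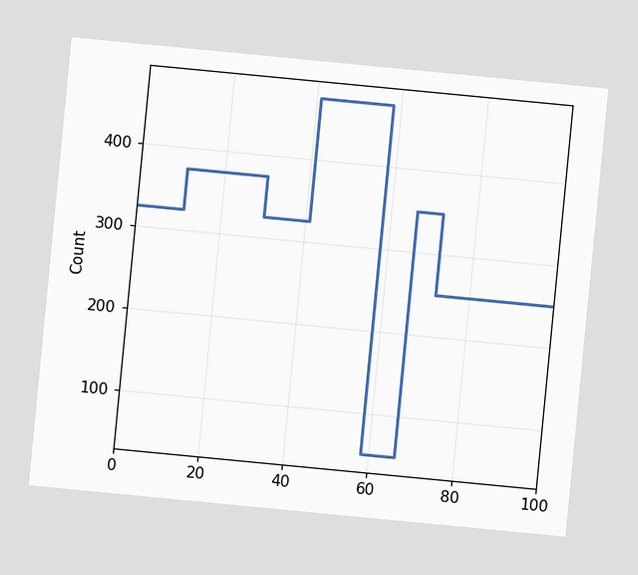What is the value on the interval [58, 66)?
50

The chart is tilted about 5° clockwise. On [58, 66) the step sits at 50.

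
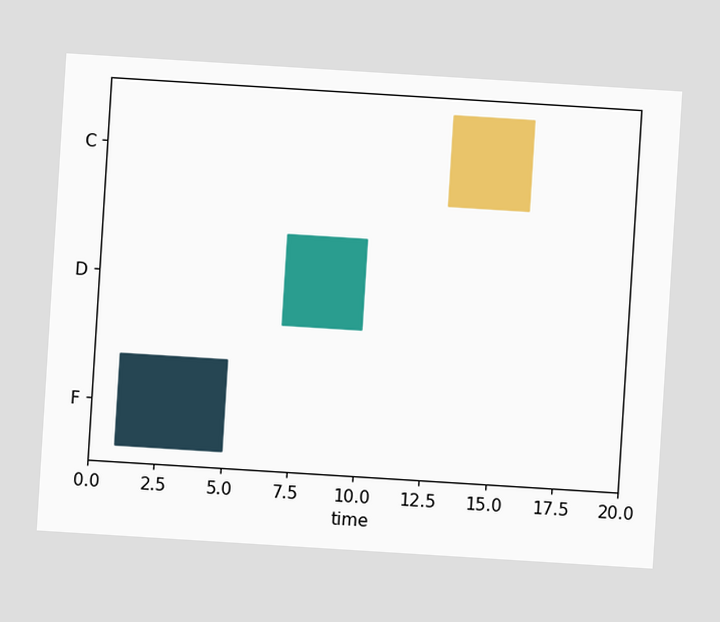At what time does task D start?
7

The chart is tilted about 4° clockwise. The D bar begins at t=7.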